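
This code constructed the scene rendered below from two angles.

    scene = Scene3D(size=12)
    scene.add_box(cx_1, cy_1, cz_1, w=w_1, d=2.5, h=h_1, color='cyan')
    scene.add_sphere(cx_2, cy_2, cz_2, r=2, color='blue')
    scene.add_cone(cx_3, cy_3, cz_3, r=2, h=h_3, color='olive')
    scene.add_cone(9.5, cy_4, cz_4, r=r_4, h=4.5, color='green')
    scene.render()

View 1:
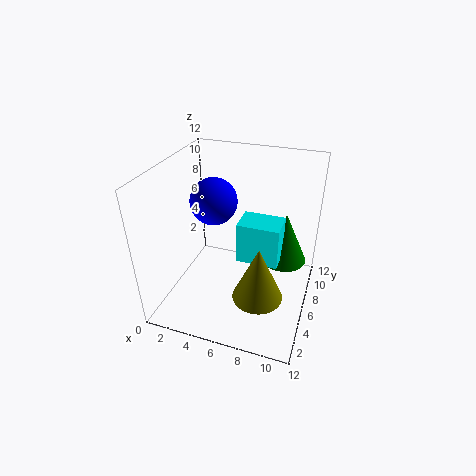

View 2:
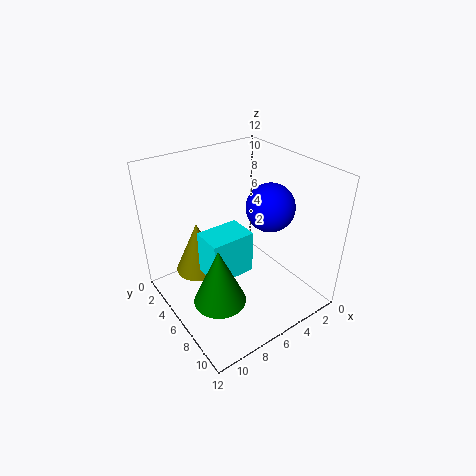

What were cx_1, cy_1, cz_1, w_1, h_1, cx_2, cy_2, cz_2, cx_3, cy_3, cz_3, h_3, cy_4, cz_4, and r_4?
cx_1 = 6
cy_1 = 5.5
cz_1 = 4
w_1 = 3.5
h_1 = 3.5
cx_2 = 3.5
cy_2 = 7
cz_2 = 8.5
cx_3 = 8.5
cy_3 = 3.5
cz_3 = 2.5
h_3 = 4.5
cy_4 = 8.5
cz_4 = 3
r_4 = 2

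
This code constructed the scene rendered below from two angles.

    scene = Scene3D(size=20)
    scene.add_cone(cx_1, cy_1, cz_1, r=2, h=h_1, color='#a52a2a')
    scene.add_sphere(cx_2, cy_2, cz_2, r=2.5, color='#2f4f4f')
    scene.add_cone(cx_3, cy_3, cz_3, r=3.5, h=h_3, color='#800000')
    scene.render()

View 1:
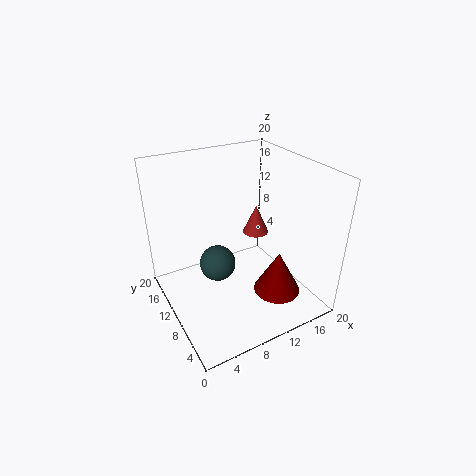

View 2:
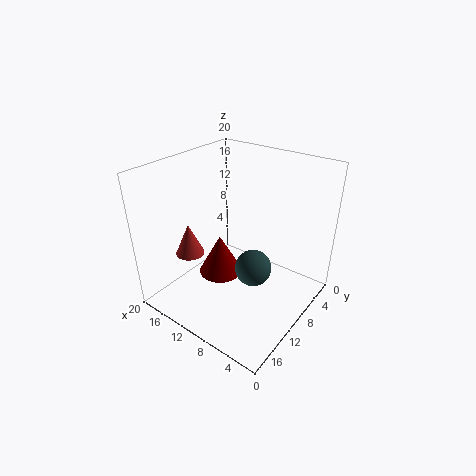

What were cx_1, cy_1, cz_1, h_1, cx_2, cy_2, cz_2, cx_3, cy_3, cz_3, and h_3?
cx_1 = 15.5, cy_1 = 14, cz_1 = 7.5, h_1 = 4.5, cx_2 = 7, cy_2 = 10.5, cz_2 = 6.5, cx_3 = 15.5, cy_3 = 7.5, cz_3 = 0.5, h_3 = 6.5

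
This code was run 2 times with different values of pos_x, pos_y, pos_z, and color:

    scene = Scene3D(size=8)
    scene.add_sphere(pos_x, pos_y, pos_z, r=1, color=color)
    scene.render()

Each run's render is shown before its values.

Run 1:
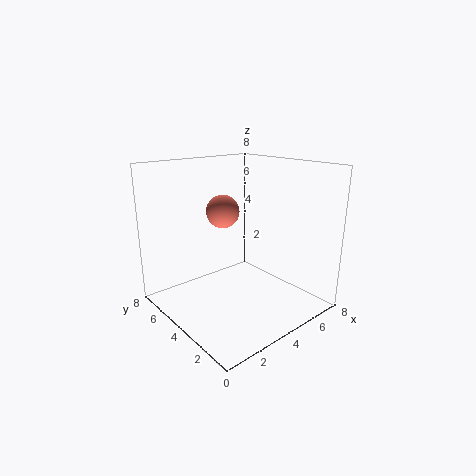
pos_x = 4.5
pos_y = 6
pos_z = 5
color = 'salmon'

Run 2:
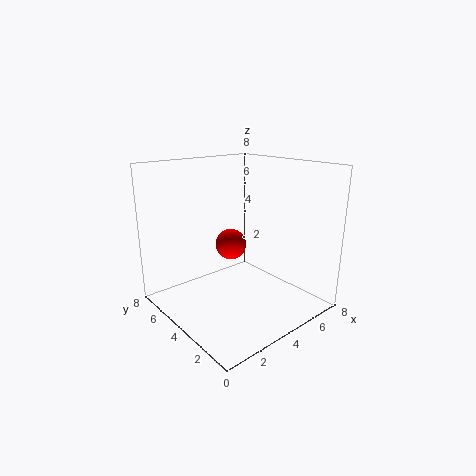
pos_x = 5.5
pos_y = 6.5
pos_z = 2.5
color = 'red'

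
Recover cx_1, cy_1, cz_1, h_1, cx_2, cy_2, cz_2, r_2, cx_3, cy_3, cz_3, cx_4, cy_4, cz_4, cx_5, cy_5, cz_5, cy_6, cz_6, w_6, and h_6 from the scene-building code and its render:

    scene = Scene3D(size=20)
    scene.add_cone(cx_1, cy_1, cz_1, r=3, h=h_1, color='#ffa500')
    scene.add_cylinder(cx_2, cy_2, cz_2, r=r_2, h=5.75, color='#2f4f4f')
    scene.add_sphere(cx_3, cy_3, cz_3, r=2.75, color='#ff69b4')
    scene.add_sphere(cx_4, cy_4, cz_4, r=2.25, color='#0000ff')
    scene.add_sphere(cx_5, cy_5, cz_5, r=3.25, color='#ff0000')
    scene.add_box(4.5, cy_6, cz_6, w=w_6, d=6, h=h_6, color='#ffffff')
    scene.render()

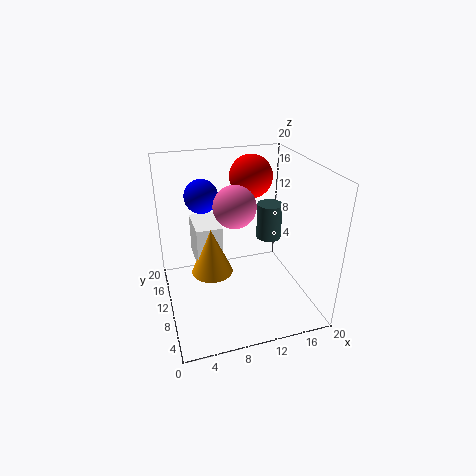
cx_1 = 6.5; cy_1 = 11.5; cz_1 = 4.25; h_1 = 6.75; cx_2 = 17; cy_2 = 15.5; cz_2 = 6.25; r_2 = 2; cx_3 = 9; cy_3 = 8.25; cz_3 = 15.5; cx_4 = 5.5; cy_4 = 11.75; cz_4 = 16; cx_5 = 14; cy_5 = 16.25; cz_5 = 16.5; cy_6 = 11.5; cz_6 = 5; w_6 = 3.75; h_6 = 6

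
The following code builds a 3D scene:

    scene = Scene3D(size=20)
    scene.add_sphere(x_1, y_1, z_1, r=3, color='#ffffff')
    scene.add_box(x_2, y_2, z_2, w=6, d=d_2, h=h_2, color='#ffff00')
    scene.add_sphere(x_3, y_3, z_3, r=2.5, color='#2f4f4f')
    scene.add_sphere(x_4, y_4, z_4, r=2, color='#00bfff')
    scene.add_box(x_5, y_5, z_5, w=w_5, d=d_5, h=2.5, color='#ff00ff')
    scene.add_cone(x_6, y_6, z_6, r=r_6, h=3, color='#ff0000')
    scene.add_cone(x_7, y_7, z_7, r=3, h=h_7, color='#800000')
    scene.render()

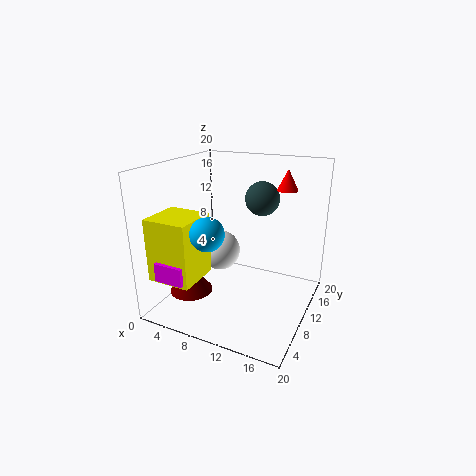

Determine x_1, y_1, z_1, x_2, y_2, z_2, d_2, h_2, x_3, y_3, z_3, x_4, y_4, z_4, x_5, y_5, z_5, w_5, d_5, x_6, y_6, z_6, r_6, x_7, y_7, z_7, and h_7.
x_1 = 6; y_1 = 12; z_1 = 6.5; x_2 = 1; y_2 = 1.5; z_2 = 5.5; d_2 = 6; h_2 = 8.5; x_3 = 11.5; y_3 = 15; z_3 = 14.5; x_4 = 10; y_4 = 2; z_4 = 13.5; x_5 = 2.5; y_5 = 1; z_5 = 6; w_5 = 4; d_5 = 3.5; x_6 = 15; y_6 = 15.5; z_6 = 16; r_6 = 1.5; x_7 = 4.5; y_7 = 6; z_7 = 2.5; h_7 = 4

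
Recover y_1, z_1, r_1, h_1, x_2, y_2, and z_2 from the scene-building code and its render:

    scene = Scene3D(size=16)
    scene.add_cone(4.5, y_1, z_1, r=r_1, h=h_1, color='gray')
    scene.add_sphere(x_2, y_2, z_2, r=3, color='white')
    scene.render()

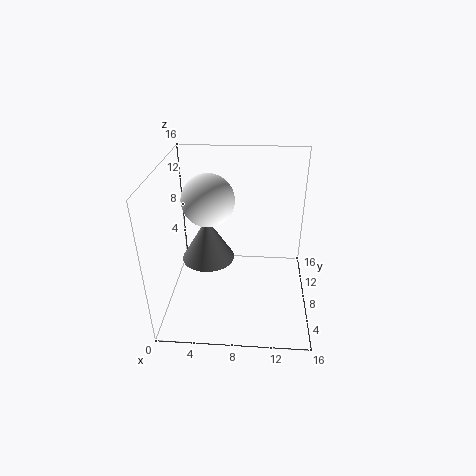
y_1 = 8.5; z_1 = 5; r_1 = 3; h_1 = 5; x_2 = 4.5; y_2 = 10; z_2 = 11.5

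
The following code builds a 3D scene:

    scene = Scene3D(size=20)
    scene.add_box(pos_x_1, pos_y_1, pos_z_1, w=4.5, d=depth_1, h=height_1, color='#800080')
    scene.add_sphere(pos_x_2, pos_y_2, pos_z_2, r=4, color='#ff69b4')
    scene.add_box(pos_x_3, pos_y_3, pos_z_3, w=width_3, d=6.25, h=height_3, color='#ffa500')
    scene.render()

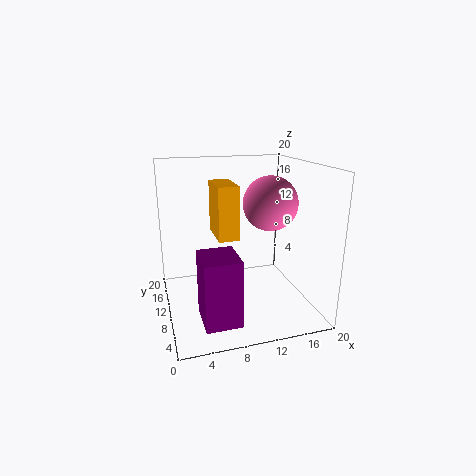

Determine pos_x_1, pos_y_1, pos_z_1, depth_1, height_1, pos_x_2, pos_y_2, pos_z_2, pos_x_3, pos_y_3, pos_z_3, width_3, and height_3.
pos_x_1 = 3.5; pos_y_1 = 1; pos_z_1 = 2; depth_1 = 5.25; height_1 = 8.5; pos_x_2 = 15.5; pos_y_2 = 12; pos_z_2 = 14; pos_x_3 = 7.5; pos_y_3 = 10.75; pos_z_3 = 9.25; width_3 = 3; height_3 = 7.75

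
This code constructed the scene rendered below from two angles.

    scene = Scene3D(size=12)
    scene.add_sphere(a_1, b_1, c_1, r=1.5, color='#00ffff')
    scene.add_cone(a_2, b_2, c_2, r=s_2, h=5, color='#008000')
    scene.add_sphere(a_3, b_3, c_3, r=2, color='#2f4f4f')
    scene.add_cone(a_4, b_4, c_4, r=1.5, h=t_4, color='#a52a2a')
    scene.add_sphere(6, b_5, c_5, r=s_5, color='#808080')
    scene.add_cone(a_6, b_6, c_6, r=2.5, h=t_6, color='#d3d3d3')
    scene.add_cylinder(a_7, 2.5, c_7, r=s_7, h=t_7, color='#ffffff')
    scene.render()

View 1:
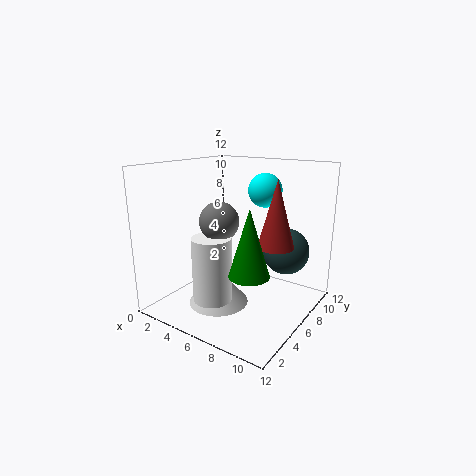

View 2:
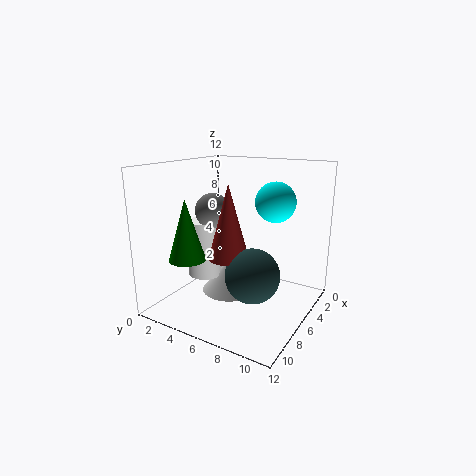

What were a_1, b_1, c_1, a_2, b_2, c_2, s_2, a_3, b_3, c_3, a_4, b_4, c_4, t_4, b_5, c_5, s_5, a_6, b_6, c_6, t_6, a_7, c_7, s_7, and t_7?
a_1 = 6.5
b_1 = 9.5
c_1 = 9.5
a_2 = 9
b_2 = 3
c_2 = 4.5
s_2 = 1.5
a_3 = 9
b_3 = 9
c_3 = 4.5
a_4 = 9
b_4 = 7
c_4 = 5.5
t_4 = 5.5
b_5 = 3.5
c_5 = 8
s_5 = 1.5
a_6 = 5
b_6 = 4.5
c_6 = 0.5
t_6 = 3
a_7 = 6
c_7 = 2
s_7 = 1.5
t_7 = 5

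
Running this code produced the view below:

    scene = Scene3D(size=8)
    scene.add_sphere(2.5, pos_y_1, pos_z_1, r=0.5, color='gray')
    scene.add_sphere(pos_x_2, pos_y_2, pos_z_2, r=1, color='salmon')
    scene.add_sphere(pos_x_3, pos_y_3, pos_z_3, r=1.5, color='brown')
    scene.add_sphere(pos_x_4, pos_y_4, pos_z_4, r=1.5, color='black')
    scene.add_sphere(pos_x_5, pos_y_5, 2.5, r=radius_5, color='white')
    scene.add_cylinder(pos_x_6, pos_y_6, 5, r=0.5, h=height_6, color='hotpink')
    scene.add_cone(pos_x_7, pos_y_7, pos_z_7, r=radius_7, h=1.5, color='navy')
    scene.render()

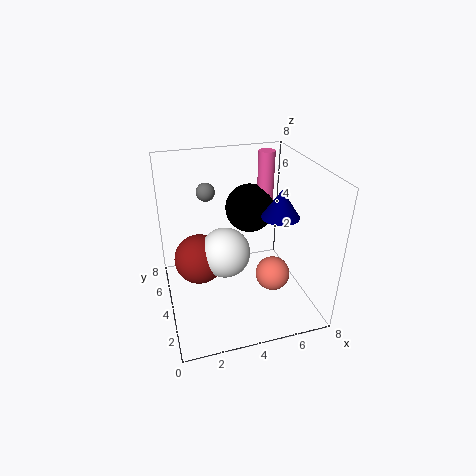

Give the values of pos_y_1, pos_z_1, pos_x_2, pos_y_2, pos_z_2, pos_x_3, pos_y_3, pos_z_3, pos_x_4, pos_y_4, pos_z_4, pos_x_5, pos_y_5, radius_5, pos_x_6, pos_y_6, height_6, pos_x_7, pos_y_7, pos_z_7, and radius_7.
pos_y_1 = 5, pos_z_1 = 6.5, pos_x_2 = 6, pos_y_2 = 3.5, pos_z_2 = 1.5, pos_x_3 = 2, pos_y_3 = 5.5, pos_z_3 = 2, pos_x_4 = 5.5, pos_y_4 = 6.5, pos_z_4 = 4.5, pos_x_5 = 3.5, pos_y_5 = 5, radius_5 = 1.5, pos_x_6 = 6.5, pos_y_6 = 6.5, height_6 = 3, pos_x_7 = 6, pos_y_7 = 3, pos_z_7 = 5.5, radius_7 = 1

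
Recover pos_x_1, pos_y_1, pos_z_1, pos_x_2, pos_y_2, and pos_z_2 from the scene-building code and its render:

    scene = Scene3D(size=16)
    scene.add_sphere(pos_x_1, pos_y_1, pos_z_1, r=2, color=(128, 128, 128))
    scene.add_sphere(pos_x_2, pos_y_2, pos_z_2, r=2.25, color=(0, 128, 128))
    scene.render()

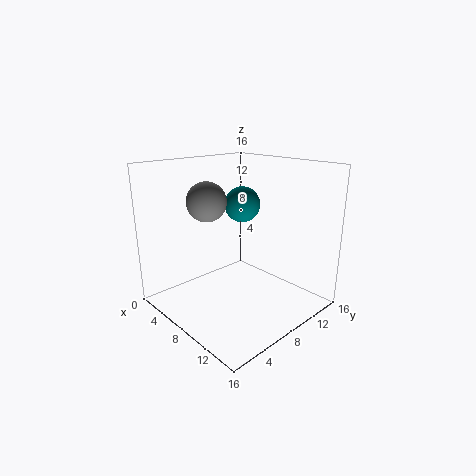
pos_x_1 = 7.75, pos_y_1 = 4, pos_z_1 = 12.75, pos_x_2 = 4, pos_y_2 = 12.5, pos_z_2 = 10.25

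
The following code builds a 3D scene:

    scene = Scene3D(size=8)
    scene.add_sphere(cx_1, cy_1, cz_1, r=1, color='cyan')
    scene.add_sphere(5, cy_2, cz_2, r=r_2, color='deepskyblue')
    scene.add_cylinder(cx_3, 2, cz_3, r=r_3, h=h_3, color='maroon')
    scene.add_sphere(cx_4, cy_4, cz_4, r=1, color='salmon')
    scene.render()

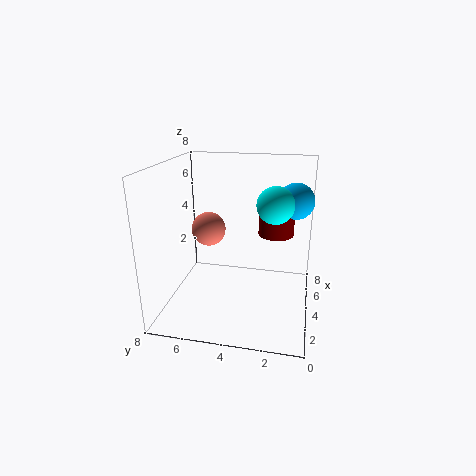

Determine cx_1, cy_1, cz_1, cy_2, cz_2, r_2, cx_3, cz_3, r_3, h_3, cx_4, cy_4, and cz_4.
cx_1 = 4, cy_1 = 2, cz_1 = 6, cy_2 = 1, cz_2 = 6, r_2 = 1, cx_3 = 5, cz_3 = 4, r_3 = 1, h_3 = 2, cx_4 = 5, cy_4 = 6, cz_4 = 4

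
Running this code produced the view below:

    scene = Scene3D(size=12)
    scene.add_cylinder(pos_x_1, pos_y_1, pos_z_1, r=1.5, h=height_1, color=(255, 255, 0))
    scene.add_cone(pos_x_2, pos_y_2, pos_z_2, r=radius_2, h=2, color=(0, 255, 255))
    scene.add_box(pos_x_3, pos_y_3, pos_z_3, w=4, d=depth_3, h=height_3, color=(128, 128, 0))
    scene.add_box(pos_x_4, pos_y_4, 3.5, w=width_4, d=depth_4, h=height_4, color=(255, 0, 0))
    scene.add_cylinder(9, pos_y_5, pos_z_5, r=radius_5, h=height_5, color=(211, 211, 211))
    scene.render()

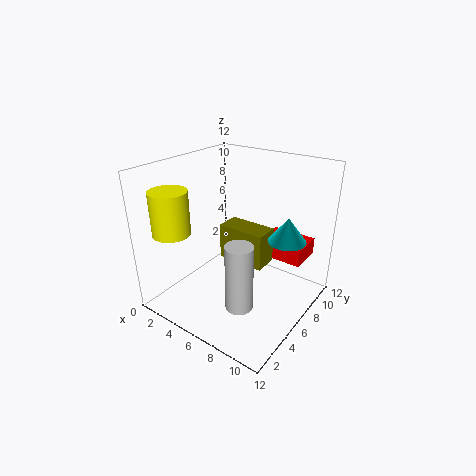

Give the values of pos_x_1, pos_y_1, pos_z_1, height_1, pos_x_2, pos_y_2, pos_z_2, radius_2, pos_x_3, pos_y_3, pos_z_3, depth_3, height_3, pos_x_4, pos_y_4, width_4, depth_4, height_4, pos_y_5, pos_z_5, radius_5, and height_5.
pos_x_1 = 2.5; pos_y_1 = 2; pos_z_1 = 7; height_1 = 3.5; pos_x_2 = 10; pos_y_2 = 7; pos_z_2 = 6.5; radius_2 = 1.5; pos_x_3 = 4.5; pos_y_3 = 5.5; pos_z_3 = 4; depth_3 = 2; height_3 = 3; pos_x_4 = 6.5; pos_y_4 = 8.5; width_4 = 4; depth_4 = 3; height_4 = 1.5; pos_y_5 = 2; pos_z_5 = 3; radius_5 = 1; height_5 = 5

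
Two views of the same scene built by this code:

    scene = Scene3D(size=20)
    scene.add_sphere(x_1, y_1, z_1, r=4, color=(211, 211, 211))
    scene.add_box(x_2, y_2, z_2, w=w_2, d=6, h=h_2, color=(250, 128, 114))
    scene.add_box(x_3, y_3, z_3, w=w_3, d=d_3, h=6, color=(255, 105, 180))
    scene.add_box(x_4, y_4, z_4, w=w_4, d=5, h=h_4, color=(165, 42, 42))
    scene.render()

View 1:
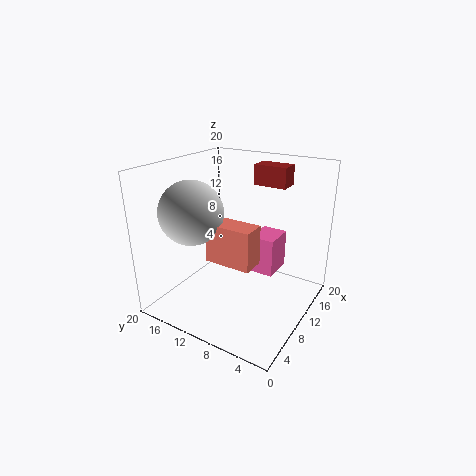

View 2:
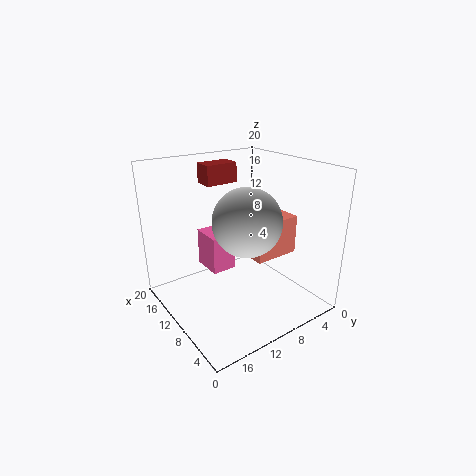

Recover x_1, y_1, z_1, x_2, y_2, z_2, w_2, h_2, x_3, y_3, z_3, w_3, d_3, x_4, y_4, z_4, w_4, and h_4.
x_1 = 4; y_1 = 13; z_1 = 15; x_2 = 4; y_2 = 5; z_2 = 9; w_2 = 3; h_2 = 5; x_3 = 15; y_3 = 7; z_3 = 2; w_3 = 5; d_3 = 4; x_4 = 16; y_4 = 6; z_4 = 16; w_4 = 3; h_4 = 3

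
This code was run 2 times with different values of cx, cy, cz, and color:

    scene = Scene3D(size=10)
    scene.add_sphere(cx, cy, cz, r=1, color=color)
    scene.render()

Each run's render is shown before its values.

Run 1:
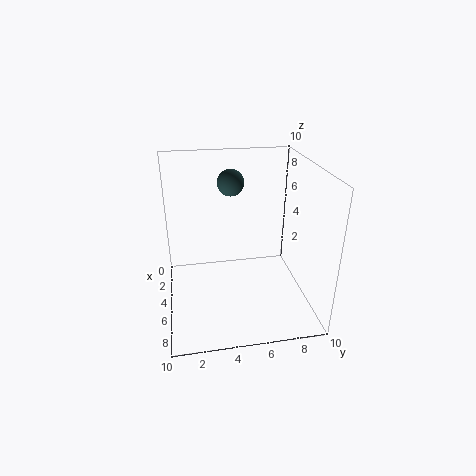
cx = 2; cy = 5; cz = 8; color = 'darkslategray'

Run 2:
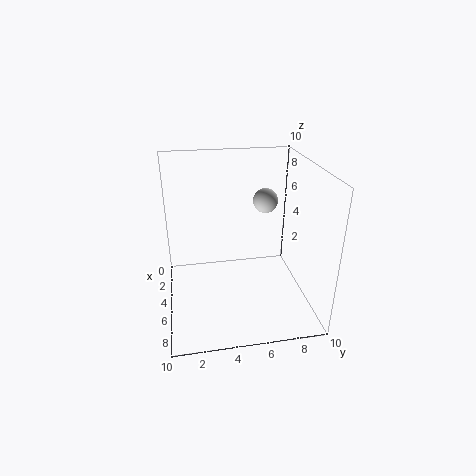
cx = 1; cy = 8; cz = 6; color = 'lightgray'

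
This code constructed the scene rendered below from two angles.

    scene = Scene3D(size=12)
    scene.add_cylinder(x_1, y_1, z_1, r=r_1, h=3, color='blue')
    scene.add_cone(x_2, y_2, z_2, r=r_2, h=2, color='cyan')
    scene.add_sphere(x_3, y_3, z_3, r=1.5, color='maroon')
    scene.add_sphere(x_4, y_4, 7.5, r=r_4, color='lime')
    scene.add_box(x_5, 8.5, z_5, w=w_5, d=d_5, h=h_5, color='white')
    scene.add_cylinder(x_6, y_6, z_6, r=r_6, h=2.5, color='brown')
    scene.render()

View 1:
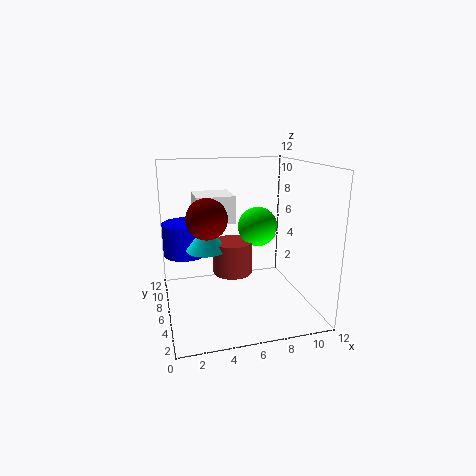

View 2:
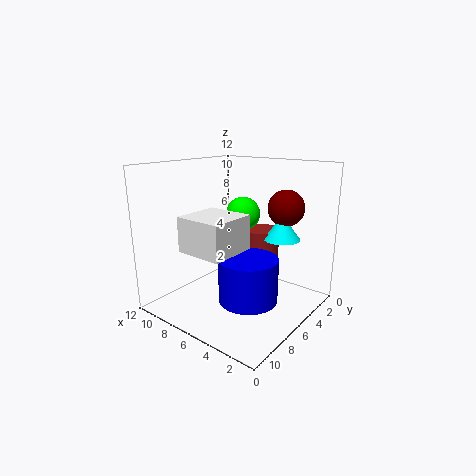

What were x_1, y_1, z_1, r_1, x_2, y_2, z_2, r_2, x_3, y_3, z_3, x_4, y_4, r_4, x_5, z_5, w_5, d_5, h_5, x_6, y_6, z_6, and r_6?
x_1 = 2, y_1 = 10, z_1 = 3.5, r_1 = 2, x_2 = 3, y_2 = 4, z_2 = 6, r_2 = 1.5, x_3 = 3, y_3 = 3.5, z_3 = 8.5, x_4 = 7, y_4 = 4, r_4 = 1.5, x_5 = 3, z_5 = 6.5, w_5 = 3.5, d_5 = 3.5, h_5 = 2.5, x_6 = 5, y_6 = 4, z_6 = 4, r_6 = 1.5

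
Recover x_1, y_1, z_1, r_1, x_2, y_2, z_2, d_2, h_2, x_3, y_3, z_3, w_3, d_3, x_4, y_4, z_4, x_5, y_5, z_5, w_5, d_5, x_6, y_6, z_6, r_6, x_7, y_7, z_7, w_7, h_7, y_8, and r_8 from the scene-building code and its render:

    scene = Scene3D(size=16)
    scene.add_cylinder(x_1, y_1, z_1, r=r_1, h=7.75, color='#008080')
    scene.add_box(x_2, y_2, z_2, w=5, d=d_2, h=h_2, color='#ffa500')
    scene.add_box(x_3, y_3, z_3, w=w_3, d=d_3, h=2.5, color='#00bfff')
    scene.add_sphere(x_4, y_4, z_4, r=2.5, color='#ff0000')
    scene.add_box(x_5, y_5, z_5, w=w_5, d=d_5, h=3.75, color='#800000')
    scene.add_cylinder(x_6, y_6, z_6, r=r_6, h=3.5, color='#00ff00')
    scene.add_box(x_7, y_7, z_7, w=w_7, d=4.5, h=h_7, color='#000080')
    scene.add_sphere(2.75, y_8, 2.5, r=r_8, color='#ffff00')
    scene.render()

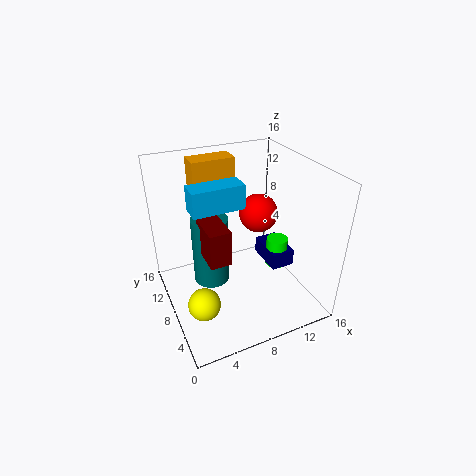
x_1 = 5; y_1 = 8.75; z_1 = 3; r_1 = 2; x_2 = 4.5; y_2 = 12; z_2 = 11; d_2 = 2.5; h_2 = 4.75; x_3 = 2.5; y_3 = 5.75; z_3 = 12.75; w_3 = 5.25; d_3 = 2.25; x_4 = 13.25; y_4 = 13; z_4 = 7.5; x_5 = 3.5; y_5 = 4.5; z_5 = 7.5; w_5 = 2.25; d_5 = 4; x_6 = 13; y_6 = 7.75; z_6 = 3.25; r_6 = 1.25; x_7 = 11.75; y_7 = 6.25; z_7 = 3.5; w_7 = 2.75; h_7 = 2; y_8 = 5.25; r_8 = 1.75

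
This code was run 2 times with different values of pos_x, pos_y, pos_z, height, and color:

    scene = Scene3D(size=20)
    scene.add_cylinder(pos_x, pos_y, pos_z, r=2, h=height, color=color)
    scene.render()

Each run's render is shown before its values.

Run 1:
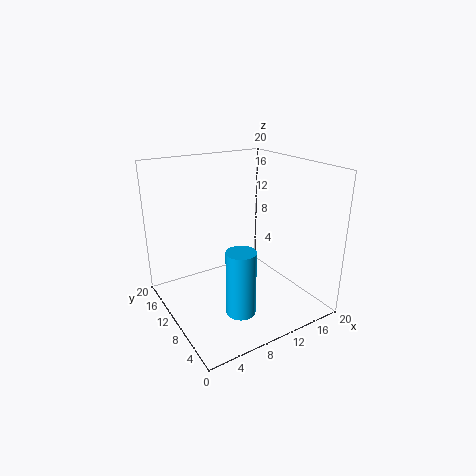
pos_x = 8, pos_y = 6, pos_z = 1, height = 9, color = 'deepskyblue'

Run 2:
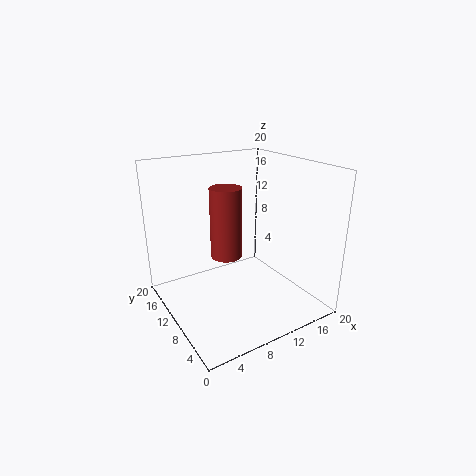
pos_x = 7, pos_y = 8, pos_z = 9, height = 9, color = 'brown'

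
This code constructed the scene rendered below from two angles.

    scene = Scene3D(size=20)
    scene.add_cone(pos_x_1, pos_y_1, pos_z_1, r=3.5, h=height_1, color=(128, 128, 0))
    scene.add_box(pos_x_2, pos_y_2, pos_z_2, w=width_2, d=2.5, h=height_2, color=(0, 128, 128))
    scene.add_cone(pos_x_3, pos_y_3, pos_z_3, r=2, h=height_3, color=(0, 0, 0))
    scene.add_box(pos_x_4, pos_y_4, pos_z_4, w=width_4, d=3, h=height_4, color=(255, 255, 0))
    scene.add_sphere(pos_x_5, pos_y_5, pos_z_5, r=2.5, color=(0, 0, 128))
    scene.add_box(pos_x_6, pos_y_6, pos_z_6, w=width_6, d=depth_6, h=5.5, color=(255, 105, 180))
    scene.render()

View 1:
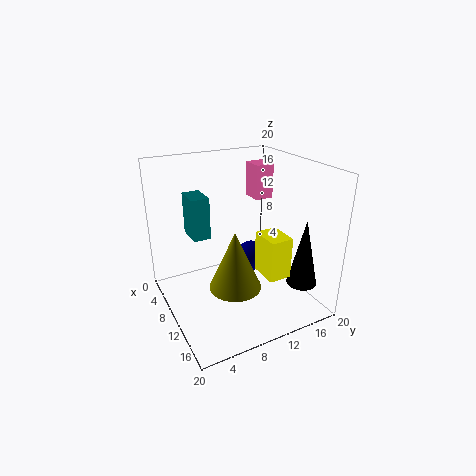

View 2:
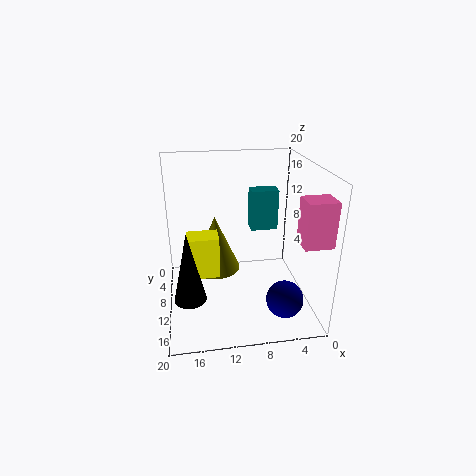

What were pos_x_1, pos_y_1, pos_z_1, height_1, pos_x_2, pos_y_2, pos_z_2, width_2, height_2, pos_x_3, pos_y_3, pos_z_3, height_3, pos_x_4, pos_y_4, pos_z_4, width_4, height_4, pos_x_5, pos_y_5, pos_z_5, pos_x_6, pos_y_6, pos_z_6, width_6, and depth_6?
pos_x_1 = 13, pos_y_1 = 8, pos_z_1 = 4.5, height_1 = 8, pos_x_2 = 3.5, pos_y_2 = 4.5, pos_z_2 = 9.5, width_2 = 4, height_2 = 6, pos_x_3 = 17, pos_y_3 = 16, pos_z_3 = 5, height_3 = 9, pos_x_4 = 13, pos_y_4 = 11, pos_z_4 = 6.5, width_4 = 4, height_4 = 5.5, pos_x_5 = 4.5, pos_y_5 = 15.5, pos_z_5 = 3, pos_x_6 = 0.5, pos_y_6 = 16.5, pos_z_6 = 12.5, width_6 = 3.5, depth_6 = 3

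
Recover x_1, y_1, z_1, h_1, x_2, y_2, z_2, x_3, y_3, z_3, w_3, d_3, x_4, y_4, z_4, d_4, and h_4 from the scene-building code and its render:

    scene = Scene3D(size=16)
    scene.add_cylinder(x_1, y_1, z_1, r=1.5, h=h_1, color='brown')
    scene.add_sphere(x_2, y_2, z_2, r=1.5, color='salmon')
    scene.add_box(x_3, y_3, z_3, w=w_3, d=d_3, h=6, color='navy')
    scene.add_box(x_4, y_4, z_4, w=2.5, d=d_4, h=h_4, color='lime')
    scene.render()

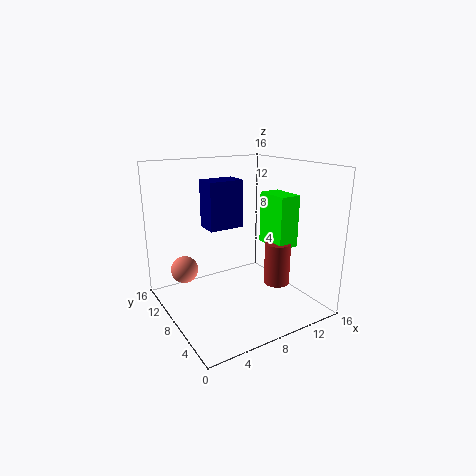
x_1 = 12.5
y_1 = 6.5
z_1 = 2
h_1 = 5
x_2 = 2.5
y_2 = 10.5
z_2 = 4.5
x_3 = 7
y_3 = 12.5
z_3 = 7.5
w_3 = 4.5
d_3 = 3
x_4 = 12
y_4 = 5.5
z_4 = 6.5
d_4 = 4
h_4 = 6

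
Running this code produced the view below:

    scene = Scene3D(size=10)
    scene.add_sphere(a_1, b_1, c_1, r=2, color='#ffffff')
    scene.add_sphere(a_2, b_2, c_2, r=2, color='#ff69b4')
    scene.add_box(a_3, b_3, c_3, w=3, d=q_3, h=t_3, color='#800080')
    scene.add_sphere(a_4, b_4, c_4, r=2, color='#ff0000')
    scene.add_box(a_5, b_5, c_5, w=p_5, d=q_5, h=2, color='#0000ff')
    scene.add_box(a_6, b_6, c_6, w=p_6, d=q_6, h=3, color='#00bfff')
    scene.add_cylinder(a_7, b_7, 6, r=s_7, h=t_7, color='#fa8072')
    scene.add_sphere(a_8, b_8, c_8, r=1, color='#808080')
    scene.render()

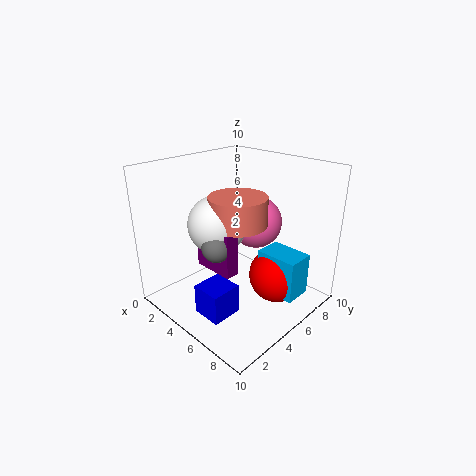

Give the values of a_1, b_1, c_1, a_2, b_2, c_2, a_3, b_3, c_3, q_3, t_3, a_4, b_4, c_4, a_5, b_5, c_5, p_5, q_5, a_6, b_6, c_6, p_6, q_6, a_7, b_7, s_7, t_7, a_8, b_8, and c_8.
a_1 = 4, b_1 = 4, c_1 = 6, a_2 = 4, b_2 = 8, c_2 = 5, a_3 = 3, b_3 = 3, c_3 = 3, q_3 = 1, t_3 = 3, a_4 = 7, b_4 = 7, c_4 = 2, a_5 = 5, b_5 = 1, c_5 = 1, p_5 = 2, q_5 = 2, a_6 = 6, b_6 = 6, c_6 = 1, p_6 = 3, q_6 = 2, a_7 = 5, b_7 = 5, s_7 = 2, t_7 = 2, a_8 = 5, b_8 = 3, c_8 = 5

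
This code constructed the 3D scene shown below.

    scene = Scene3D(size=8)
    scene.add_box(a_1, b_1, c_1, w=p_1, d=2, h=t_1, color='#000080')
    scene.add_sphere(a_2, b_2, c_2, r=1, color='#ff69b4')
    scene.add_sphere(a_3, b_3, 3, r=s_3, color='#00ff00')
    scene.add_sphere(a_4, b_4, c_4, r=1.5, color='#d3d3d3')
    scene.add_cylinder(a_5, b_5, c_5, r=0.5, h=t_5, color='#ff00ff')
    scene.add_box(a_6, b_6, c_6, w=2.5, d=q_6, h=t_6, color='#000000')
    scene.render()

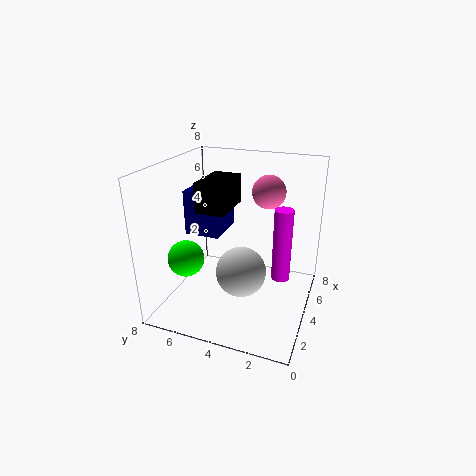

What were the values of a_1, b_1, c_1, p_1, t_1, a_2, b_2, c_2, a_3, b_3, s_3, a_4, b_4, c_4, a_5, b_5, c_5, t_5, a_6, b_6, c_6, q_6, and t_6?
a_1 = 3.5
b_1 = 5
c_1 = 4
p_1 = 2.5
t_1 = 2.5
a_2 = 6.5
b_2 = 3
c_2 = 6
a_3 = 2.5
b_3 = 6.5
s_3 = 1
a_4 = 4.5
b_4 = 4
c_4 = 1.5
a_5 = 4
b_5 = 1.5
c_5 = 2
t_5 = 4
a_6 = 2
b_6 = 4
c_6 = 6
q_6 = 1.5
t_6 = 1.5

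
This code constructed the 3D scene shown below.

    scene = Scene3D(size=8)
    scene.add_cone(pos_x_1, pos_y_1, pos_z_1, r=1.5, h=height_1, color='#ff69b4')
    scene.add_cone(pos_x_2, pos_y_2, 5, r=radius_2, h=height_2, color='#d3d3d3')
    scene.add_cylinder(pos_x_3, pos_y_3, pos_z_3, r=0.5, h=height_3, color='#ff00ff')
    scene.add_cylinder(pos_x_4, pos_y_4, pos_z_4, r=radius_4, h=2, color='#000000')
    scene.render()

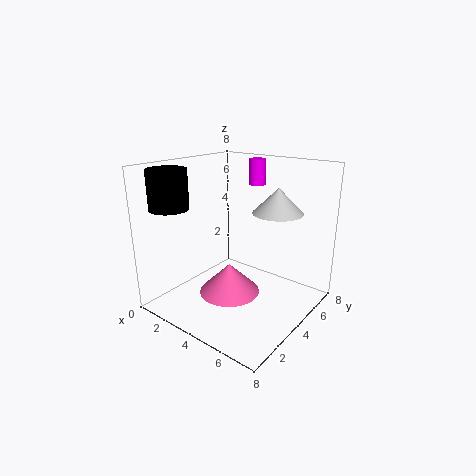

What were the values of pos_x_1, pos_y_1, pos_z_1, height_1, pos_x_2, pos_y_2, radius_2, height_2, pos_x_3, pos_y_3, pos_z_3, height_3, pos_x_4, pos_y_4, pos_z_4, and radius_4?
pos_x_1 = 5; pos_y_1 = 2; pos_z_1 = 2; height_1 = 1.5; pos_x_2 = 5; pos_y_2 = 6.5; radius_2 = 1.5; height_2 = 1.5; pos_x_3 = 3.5; pos_y_3 = 6.5; pos_z_3 = 6.5; height_3 = 1.5; pos_x_4 = 2; pos_y_4 = 1; pos_z_4 = 6; radius_4 = 1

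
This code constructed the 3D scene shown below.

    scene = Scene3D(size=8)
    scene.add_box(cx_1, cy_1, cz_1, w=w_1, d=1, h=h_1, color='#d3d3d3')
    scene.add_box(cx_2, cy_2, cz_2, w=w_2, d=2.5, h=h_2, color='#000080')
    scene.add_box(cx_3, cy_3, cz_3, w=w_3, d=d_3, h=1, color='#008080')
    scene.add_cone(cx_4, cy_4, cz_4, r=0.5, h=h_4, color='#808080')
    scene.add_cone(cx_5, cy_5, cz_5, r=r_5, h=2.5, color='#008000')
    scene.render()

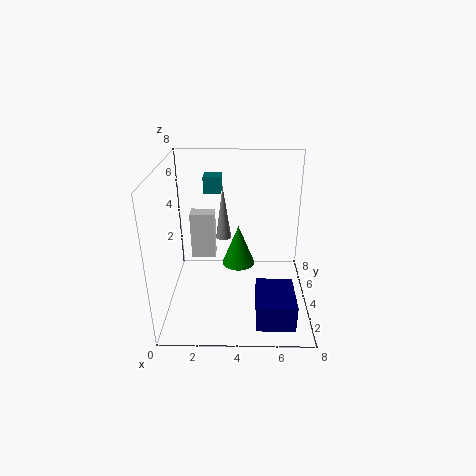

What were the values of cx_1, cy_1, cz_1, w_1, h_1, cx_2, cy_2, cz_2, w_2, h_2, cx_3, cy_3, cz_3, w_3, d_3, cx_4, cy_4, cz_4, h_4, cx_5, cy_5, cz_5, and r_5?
cx_1 = 1, cy_1 = 6, cz_1 = 1.5, w_1 = 1.5, h_1 = 3, cx_2 = 5, cy_2 = 0.5, cz_2 = 0.5, w_2 = 2, h_2 = 1.5, cx_3 = 2, cy_3 = 5.5, cz_3 = 6, w_3 = 1, d_3 = 1, cx_4 = 3, cy_4 = 7, cz_4 = 2.5, h_4 = 3.5, cx_5 = 4, cy_5 = 5.5, cz_5 = 1.5, r_5 = 1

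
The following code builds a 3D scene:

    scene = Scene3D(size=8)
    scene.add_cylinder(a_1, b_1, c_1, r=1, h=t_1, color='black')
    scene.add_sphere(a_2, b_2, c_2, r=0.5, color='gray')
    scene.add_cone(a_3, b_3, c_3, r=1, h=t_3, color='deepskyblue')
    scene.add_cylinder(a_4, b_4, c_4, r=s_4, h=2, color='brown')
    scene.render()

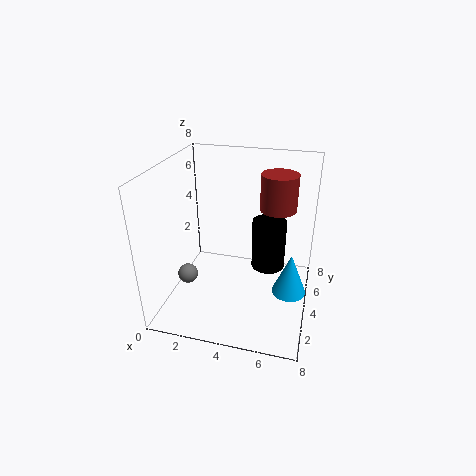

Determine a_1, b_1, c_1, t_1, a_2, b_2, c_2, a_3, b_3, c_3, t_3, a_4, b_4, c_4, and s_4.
a_1 = 5.5
b_1 = 5.5
c_1 = 1.5
t_1 = 3
a_2 = 2
b_2 = 1.5
c_2 = 3
a_3 = 7
b_3 = 4.5
c_3 = 0.5
t_3 = 2.5
a_4 = 6
b_4 = 5
c_4 = 5.5
s_4 = 1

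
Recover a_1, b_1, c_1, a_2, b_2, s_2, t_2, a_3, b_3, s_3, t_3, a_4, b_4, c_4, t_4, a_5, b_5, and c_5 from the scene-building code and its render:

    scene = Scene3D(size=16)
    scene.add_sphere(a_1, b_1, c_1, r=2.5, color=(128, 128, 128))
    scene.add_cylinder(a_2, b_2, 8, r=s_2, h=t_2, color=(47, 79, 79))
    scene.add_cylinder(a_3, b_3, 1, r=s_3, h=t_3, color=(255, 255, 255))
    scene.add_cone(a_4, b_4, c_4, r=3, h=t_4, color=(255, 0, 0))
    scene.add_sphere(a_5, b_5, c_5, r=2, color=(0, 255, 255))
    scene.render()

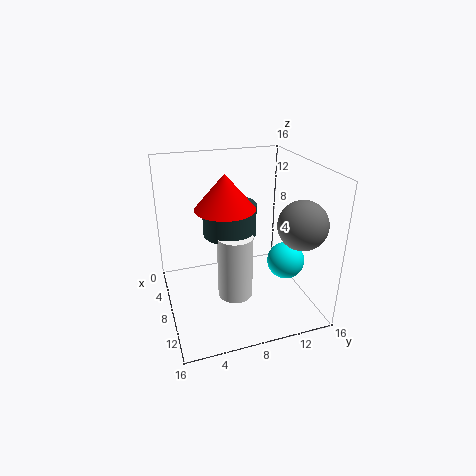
a_1 = 13; b_1 = 13; c_1 = 11; a_2 = 6.5; b_2 = 7.5; s_2 = 3; t_2 = 3.5; a_3 = 8.5; b_3 = 7.5; s_3 = 2; t_3 = 7.5; a_4 = 10; b_4 = 6; c_4 = 12.5; t_4 = 3.5; a_5 = 11; b_5 = 12.5; c_5 = 6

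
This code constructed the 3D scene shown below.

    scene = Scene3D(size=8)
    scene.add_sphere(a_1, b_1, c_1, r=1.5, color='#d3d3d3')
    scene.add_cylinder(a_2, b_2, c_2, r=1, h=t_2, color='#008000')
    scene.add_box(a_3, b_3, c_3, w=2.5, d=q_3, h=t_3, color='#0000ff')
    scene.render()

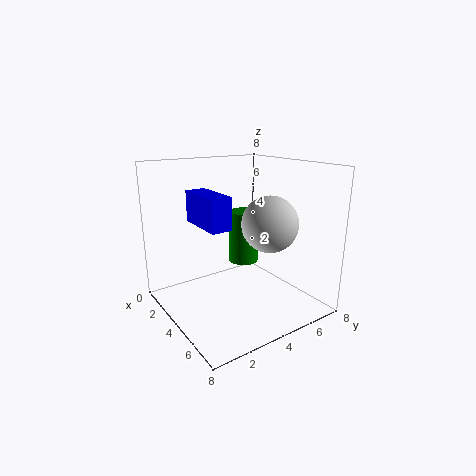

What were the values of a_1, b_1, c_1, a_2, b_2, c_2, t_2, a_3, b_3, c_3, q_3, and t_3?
a_1 = 5.5; b_1 = 5; c_1 = 5; a_2 = 1; b_2 = 6.5; c_2 = 1; t_2 = 3.5; a_3 = 4; b_3 = 1; c_3 = 5.5; q_3 = 1; t_3 = 1.5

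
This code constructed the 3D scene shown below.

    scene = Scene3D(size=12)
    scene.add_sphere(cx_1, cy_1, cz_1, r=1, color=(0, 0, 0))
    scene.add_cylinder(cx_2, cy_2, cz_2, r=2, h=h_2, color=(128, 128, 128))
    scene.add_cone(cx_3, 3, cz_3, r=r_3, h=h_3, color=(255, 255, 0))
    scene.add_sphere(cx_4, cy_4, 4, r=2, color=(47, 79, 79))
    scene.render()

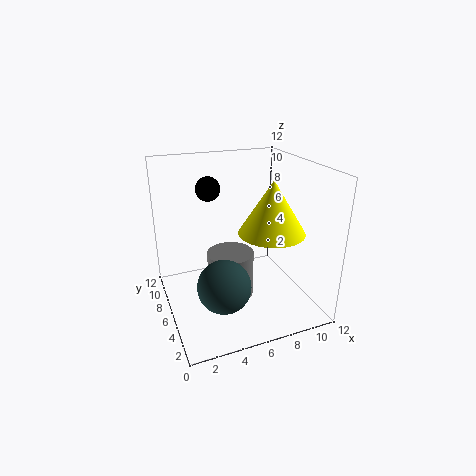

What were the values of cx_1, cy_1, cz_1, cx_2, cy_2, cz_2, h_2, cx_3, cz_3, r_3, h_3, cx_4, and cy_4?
cx_1 = 4; cy_1 = 7.5; cz_1 = 10; cx_2 = 5.5; cy_2 = 6.5; cz_2 = 0.5; h_2 = 4; cx_3 = 7.5; cz_3 = 7.5; r_3 = 2.5; h_3 = 4; cx_4 = 3.5; cy_4 = 2.5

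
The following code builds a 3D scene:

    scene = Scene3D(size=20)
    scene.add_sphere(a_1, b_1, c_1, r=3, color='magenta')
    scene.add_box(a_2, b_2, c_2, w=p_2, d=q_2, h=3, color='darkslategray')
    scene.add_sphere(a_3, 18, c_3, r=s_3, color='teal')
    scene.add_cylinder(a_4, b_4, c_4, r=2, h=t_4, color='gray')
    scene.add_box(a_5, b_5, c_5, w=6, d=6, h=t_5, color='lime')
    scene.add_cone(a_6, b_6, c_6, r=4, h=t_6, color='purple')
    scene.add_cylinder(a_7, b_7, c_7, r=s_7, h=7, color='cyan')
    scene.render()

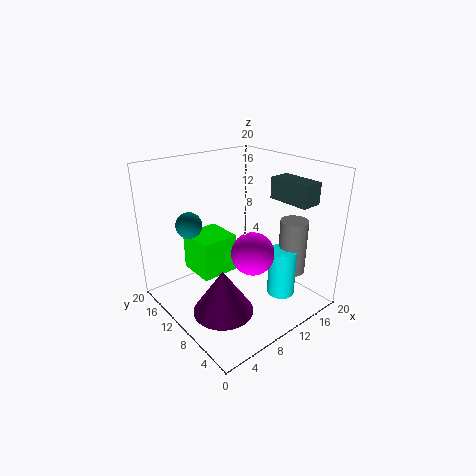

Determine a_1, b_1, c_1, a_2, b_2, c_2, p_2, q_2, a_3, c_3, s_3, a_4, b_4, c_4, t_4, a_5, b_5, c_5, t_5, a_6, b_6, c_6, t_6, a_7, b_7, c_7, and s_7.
a_1 = 11
b_1 = 8
c_1 = 8
a_2 = 15
b_2 = 3
c_2 = 15
p_2 = 3
q_2 = 6
a_3 = 7
c_3 = 10
s_3 = 2
a_4 = 17
b_4 = 6
c_4 = 4
t_4 = 8
a_5 = 7
b_5 = 14
c_5 = 2
t_5 = 6
a_6 = 5
b_6 = 7
c_6 = 2
t_6 = 6
a_7 = 15
b_7 = 6
c_7 = 1
s_7 = 2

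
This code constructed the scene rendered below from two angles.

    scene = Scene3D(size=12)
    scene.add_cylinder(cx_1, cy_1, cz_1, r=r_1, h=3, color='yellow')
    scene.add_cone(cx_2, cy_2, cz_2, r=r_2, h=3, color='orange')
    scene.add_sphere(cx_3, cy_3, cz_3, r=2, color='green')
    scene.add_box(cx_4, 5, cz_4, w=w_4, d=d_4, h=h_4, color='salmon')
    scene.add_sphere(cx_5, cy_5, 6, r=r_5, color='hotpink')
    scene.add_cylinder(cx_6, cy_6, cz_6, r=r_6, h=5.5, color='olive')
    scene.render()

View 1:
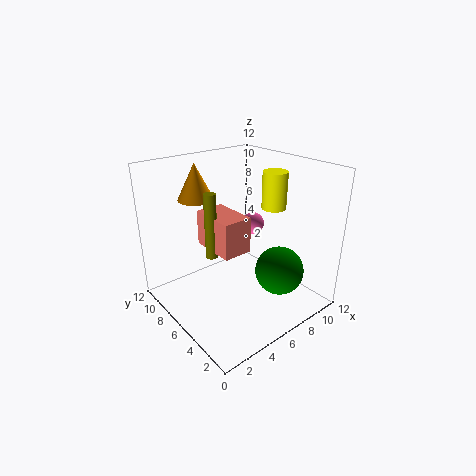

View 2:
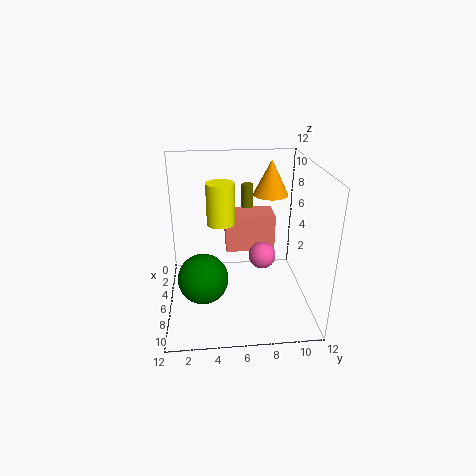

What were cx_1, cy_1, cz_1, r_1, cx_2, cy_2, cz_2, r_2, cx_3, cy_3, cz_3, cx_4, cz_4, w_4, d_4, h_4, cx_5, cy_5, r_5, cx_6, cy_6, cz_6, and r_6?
cx_1 = 8.5, cy_1 = 4.5, cz_1 = 8.5, r_1 = 1, cx_2 = 4, cy_2 = 9, cz_2 = 9, r_2 = 1.5, cx_3 = 8, cy_3 = 3, cz_3 = 3.5, cx_4 = 4, cz_4 = 5, w_4 = 2.5, d_4 = 4, h_4 = 3, cx_5 = 9, cy_5 = 7.5, r_5 = 1, cx_6 = 4, cy_6 = 7, cz_6 = 4.5, r_6 = 0.5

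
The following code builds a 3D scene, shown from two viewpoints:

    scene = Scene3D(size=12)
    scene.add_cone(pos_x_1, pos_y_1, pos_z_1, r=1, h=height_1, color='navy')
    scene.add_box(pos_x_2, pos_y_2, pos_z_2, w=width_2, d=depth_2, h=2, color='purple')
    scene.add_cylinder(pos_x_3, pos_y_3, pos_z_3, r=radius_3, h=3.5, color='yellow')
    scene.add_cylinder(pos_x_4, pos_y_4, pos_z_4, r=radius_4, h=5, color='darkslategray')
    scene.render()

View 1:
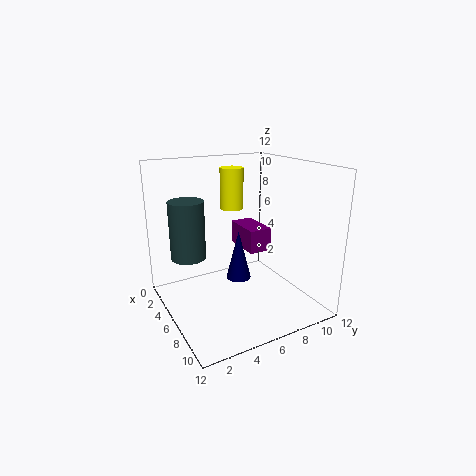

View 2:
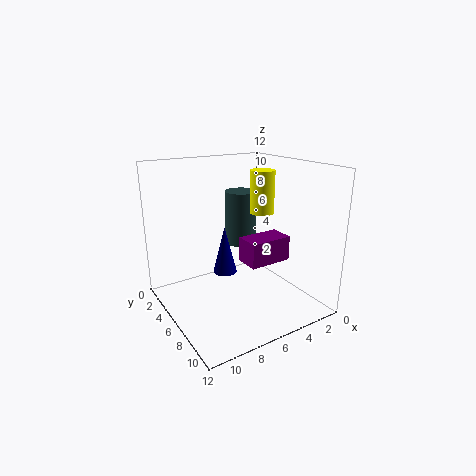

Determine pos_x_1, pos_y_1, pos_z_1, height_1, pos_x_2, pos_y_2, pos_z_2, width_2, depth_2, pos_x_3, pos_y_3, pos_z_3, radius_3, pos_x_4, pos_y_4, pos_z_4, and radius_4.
pos_x_1 = 7; pos_y_1 = 5.5; pos_z_1 = 3; height_1 = 4; pos_x_2 = 3; pos_y_2 = 7; pos_z_2 = 4.5; width_2 = 3.5; depth_2 = 2; pos_x_3 = 4; pos_y_3 = 6.5; pos_z_3 = 8; radius_3 = 1; pos_x_4 = 3.5; pos_y_4 = 2.5; pos_z_4 = 4; radius_4 = 1.5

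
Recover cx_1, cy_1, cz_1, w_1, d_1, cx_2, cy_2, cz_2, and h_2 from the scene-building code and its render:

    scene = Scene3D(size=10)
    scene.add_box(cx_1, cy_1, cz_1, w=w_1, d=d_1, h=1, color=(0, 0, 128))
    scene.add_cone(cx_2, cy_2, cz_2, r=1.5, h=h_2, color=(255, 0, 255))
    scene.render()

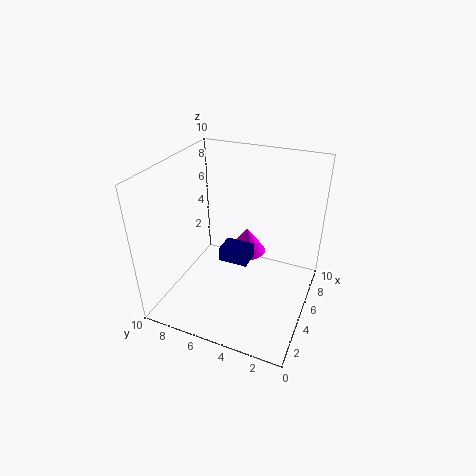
cx_1 = 4; cy_1 = 4; cz_1 = 3.5; w_1 = 1.5; d_1 = 2; cx_2 = 8; cy_2 = 5.5; cz_2 = 2; h_2 = 2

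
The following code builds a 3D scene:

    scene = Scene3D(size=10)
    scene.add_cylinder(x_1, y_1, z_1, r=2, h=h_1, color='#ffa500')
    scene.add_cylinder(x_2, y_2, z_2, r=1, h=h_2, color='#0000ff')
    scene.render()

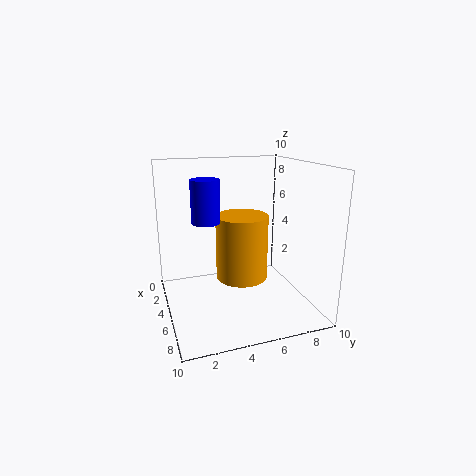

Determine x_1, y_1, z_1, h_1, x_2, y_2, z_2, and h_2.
x_1 = 3
y_1 = 6
z_1 = 1
h_1 = 5
x_2 = 4
y_2 = 3
z_2 = 6
h_2 = 3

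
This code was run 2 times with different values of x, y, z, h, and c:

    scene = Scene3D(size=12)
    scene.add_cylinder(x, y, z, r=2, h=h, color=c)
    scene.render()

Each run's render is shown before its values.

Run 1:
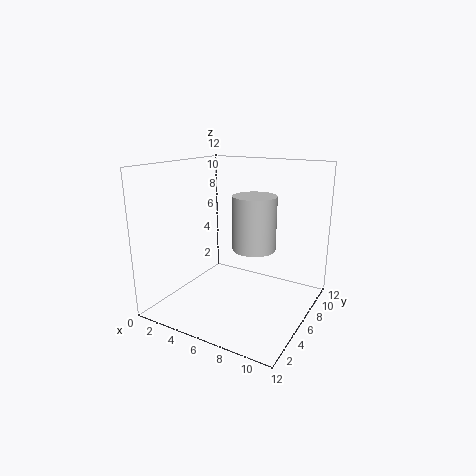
x = 6, y = 9, z = 4, h = 5, c = 'lightgray'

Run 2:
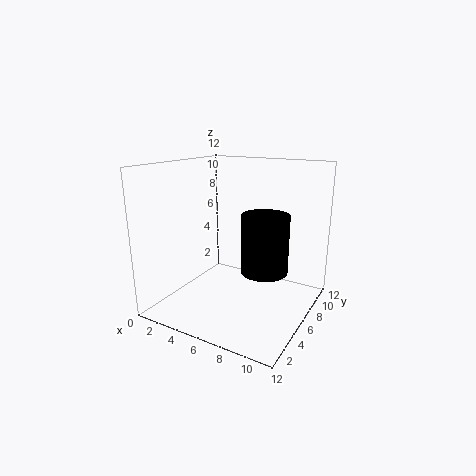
x = 8, y = 7, z = 3, h = 5, c = 'black'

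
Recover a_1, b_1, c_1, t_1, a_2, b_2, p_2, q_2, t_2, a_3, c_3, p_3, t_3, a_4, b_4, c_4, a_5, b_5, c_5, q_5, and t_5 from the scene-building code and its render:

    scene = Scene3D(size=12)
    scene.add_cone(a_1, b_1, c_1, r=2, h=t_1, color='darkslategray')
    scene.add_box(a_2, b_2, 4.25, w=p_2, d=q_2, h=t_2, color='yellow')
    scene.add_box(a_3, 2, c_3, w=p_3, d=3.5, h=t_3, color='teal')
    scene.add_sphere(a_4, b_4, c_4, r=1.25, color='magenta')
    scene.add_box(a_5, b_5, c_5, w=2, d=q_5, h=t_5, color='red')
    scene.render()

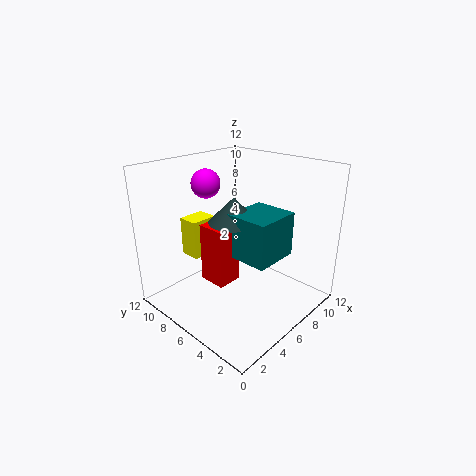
a_1 = 5.25, b_1 = 5.75, c_1 = 7.75, t_1 = 2, a_2 = 3.25, b_2 = 8.25, p_2 = 2.25, q_2 = 1.75, t_2 = 3.25, a_3 = 4.25, c_3 = 5.25, p_3 = 3.75, t_3 = 3.5, a_4 = 5.75, b_4 = 9.5, c_4 = 10, a_5 = 3, b_5 = 5, c_5 = 3, q_5 = 2.25, t_5 = 4.75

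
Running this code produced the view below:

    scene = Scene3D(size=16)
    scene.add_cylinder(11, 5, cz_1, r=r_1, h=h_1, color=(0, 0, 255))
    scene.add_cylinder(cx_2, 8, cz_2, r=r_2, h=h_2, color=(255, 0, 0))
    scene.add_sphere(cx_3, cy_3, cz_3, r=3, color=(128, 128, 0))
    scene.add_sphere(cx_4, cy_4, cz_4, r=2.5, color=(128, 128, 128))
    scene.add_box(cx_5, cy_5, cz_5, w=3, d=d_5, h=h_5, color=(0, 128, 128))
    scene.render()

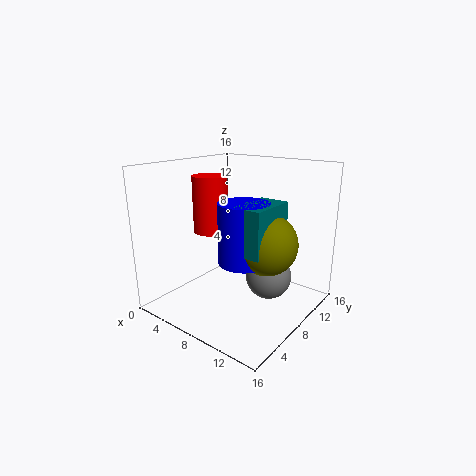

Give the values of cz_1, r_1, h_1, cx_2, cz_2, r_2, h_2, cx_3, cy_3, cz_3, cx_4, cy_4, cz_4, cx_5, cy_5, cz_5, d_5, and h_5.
cz_1 = 7
r_1 = 2.5
h_1 = 6
cx_2 = 4
cz_2 = 8
r_2 = 2
h_2 = 6.5
cx_3 = 13
cy_3 = 6
cz_3 = 9
cx_4 = 11.5
cy_4 = 9
cz_4 = 4
cx_5 = 11
cy_5 = 3
cz_5 = 8.5
d_5 = 5
h_5 = 4.5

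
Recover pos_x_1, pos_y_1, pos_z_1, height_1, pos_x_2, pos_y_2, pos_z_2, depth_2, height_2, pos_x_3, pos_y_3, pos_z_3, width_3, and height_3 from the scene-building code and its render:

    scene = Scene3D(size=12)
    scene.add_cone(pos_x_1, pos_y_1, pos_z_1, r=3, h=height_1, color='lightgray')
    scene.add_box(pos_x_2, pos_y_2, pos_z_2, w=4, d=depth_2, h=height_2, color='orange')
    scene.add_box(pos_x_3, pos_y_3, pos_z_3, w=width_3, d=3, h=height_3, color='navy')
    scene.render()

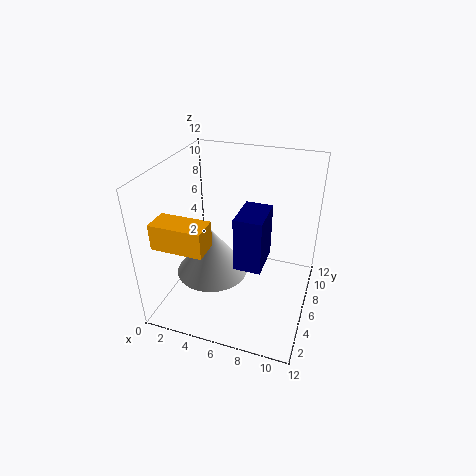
pos_x_1 = 4; pos_y_1 = 5; pos_z_1 = 3; height_1 = 4; pos_x_2 = 1; pos_y_2 = 1; pos_z_2 = 7; depth_2 = 2; height_2 = 2; pos_x_3 = 7; pos_y_3 = 2; pos_z_3 = 6; width_3 = 2; height_3 = 4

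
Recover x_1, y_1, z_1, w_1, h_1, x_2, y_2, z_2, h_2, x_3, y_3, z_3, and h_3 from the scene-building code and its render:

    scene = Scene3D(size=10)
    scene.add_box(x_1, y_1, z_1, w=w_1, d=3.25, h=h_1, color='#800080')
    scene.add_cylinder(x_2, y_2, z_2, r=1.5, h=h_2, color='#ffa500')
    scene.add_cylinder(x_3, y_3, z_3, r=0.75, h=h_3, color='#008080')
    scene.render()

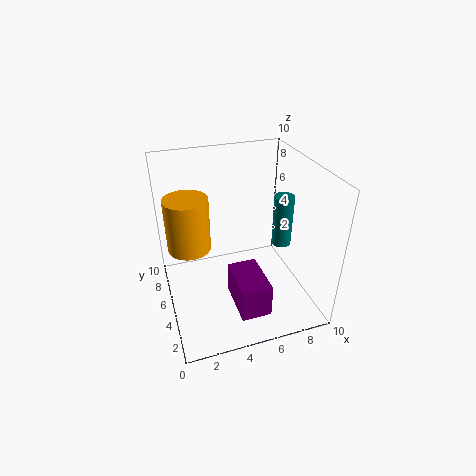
x_1 = 4, y_1 = 1, z_1 = 1.25, w_1 = 2, h_1 = 2.25, x_2 = 1.75, y_2 = 6, z_2 = 4.25, h_2 = 3.75, x_3 = 9, y_3 = 6.25, z_3 = 3, h_3 = 4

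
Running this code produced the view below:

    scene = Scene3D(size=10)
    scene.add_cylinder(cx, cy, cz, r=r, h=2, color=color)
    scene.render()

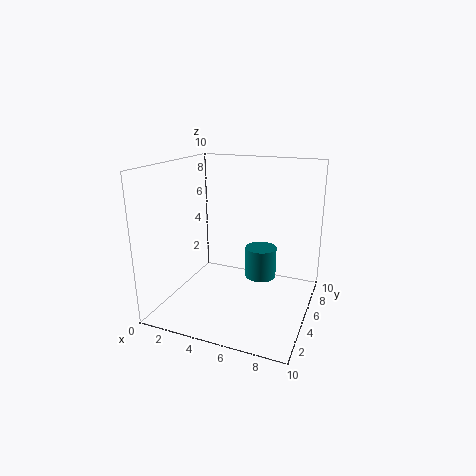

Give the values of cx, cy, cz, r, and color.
cx = 7, cy = 4, cz = 3, r = 1, color = 'teal'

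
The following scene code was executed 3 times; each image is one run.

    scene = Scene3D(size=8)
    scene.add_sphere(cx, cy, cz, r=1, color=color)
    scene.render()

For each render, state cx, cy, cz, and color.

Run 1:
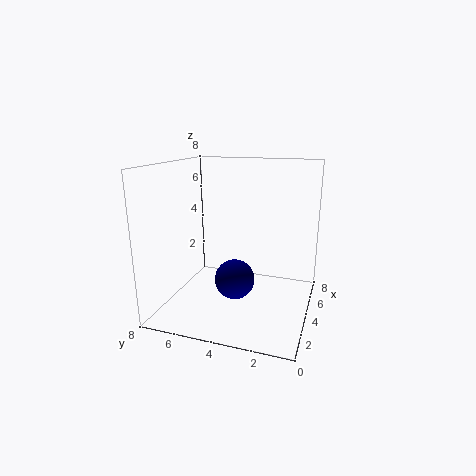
cx = 2; cy = 3.5; cz = 2.5; color = 'navy'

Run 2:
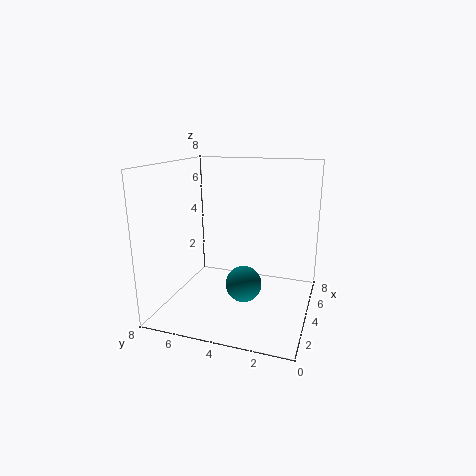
cx = 3.5; cy = 3.5; cz = 1.5; color = 'teal'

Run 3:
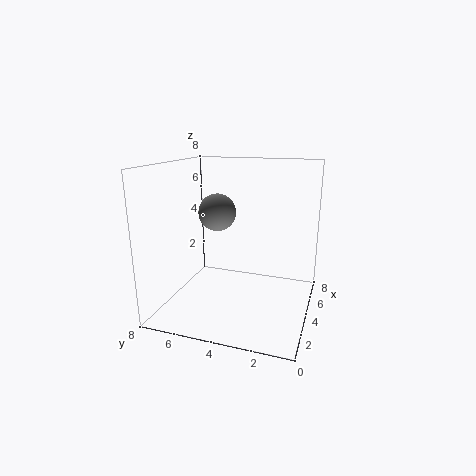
cx = 3.5; cy = 5; cz = 5.5; color = 'gray'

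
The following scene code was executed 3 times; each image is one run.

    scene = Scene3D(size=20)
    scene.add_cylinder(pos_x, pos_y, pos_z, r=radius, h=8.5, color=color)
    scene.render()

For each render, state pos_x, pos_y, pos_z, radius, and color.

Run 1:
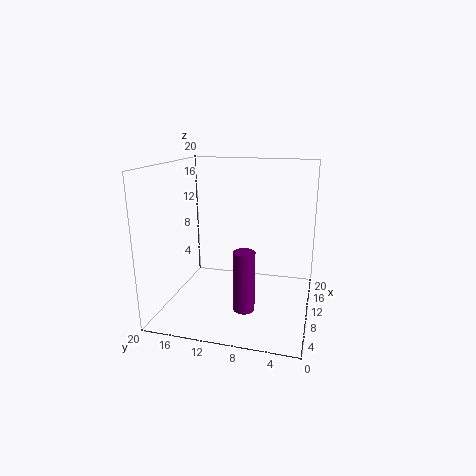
pos_x = 7.5
pos_y = 8.5
pos_z = 0.5
radius = 1.5
color = 'purple'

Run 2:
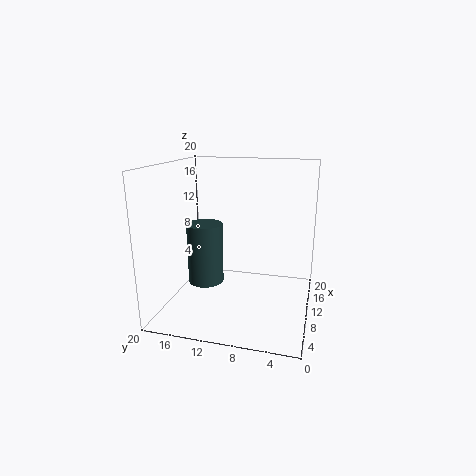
pos_x = 9
pos_y = 14.5
pos_z = 3.5
radius = 2.5
color = 'darkslategray'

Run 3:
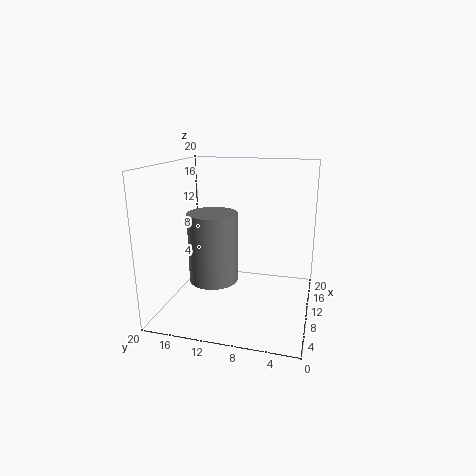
pos_x = 4
pos_y = 11.5
pos_z = 6.5
radius = 3
color = 'gray'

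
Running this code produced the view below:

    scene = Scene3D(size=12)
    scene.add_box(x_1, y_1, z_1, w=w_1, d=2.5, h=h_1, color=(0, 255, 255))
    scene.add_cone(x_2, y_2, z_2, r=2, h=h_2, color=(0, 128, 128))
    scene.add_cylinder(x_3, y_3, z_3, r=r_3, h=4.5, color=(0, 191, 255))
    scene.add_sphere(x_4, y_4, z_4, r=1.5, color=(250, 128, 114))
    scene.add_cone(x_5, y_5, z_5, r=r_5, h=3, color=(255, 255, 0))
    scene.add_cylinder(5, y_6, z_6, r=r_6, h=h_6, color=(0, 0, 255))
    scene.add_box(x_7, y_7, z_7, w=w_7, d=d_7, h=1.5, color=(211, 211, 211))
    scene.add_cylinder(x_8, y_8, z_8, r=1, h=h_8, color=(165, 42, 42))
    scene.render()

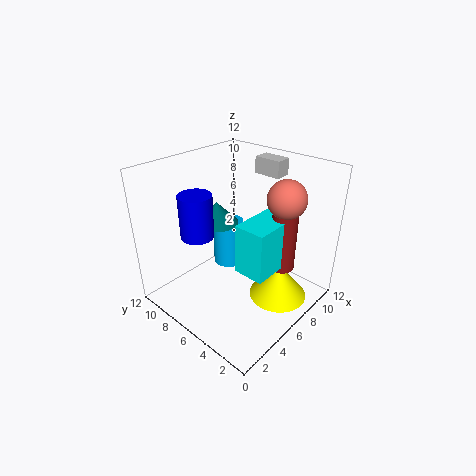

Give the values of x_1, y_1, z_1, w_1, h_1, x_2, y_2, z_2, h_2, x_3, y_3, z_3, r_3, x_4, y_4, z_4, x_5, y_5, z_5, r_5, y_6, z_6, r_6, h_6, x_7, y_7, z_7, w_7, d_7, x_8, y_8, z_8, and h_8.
x_1 = 4
y_1 = 2
z_1 = 4.5
w_1 = 4
h_1 = 4
x_2 = 7.5
y_2 = 10
z_2 = 5.5
h_2 = 2
x_3 = 9
y_3 = 10
z_3 = 0.5
r_3 = 1.5
x_4 = 7.5
y_4 = 2.5
z_4 = 10
x_5 = 8
y_5 = 3
z_5 = 0.5
r_5 = 2.5
y_6 = 10
z_6 = 5
r_6 = 1.5
h_6 = 4
x_7 = 10.5
y_7 = 5.5
z_7 = 10
w_7 = 1.5
d_7 = 2.5
x_8 = 7.5
y_8 = 2.5
z_8 = 4
h_8 = 5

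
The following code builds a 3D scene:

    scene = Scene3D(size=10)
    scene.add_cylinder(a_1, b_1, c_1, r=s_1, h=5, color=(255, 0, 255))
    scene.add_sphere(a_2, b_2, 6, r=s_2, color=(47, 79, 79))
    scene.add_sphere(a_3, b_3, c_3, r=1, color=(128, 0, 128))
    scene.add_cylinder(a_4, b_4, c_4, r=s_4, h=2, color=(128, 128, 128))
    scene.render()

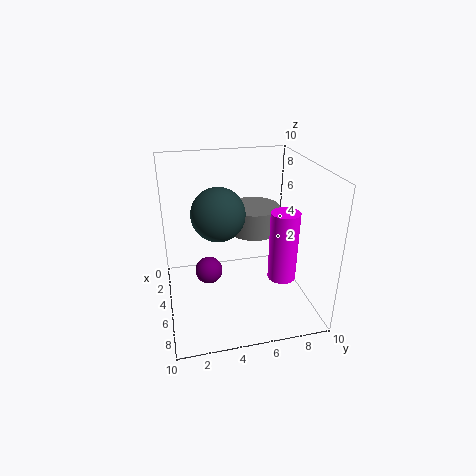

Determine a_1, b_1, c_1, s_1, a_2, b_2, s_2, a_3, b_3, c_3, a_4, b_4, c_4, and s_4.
a_1 = 6; b_1 = 8; c_1 = 2; s_1 = 1; a_2 = 3; b_2 = 4; s_2 = 2; a_3 = 4; b_3 = 3; c_3 = 2; a_4 = 2; b_4 = 7; c_4 = 4; s_4 = 2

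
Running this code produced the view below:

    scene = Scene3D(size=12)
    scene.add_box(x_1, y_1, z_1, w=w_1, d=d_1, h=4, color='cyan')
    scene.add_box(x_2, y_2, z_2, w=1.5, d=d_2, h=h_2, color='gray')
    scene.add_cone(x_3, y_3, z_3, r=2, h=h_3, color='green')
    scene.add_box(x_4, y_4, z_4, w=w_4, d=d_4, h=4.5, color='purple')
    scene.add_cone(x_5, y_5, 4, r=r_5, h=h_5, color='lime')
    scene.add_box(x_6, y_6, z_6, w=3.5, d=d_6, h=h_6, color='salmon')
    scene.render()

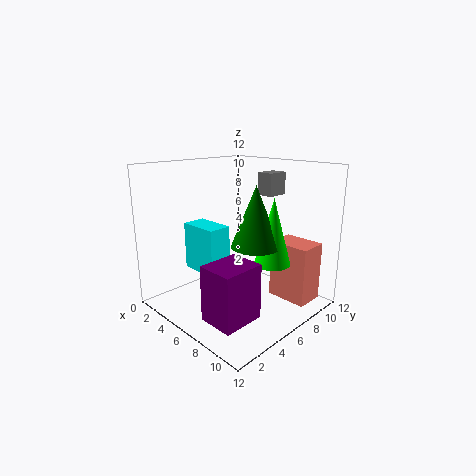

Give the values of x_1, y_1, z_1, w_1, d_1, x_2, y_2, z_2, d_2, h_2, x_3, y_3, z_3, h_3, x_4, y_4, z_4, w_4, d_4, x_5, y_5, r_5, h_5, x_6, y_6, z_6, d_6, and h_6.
x_1 = 2
y_1 = 3.5
z_1 = 3
w_1 = 3.5
d_1 = 2
x_2 = 5
y_2 = 9.5
z_2 = 9
d_2 = 2
h_2 = 2
x_3 = 7.5
y_3 = 6.5
z_3 = 5.5
h_3 = 5
x_4 = 6.5
y_4 = 1.5
z_4 = 0.5
w_4 = 3
d_4 = 3.5
x_5 = 8.5
y_5 = 7.5
r_5 = 1.5
h_5 = 5.5
x_6 = 7.5
y_6 = 8.5
z_6 = 0.5
d_6 = 2.5
h_6 = 5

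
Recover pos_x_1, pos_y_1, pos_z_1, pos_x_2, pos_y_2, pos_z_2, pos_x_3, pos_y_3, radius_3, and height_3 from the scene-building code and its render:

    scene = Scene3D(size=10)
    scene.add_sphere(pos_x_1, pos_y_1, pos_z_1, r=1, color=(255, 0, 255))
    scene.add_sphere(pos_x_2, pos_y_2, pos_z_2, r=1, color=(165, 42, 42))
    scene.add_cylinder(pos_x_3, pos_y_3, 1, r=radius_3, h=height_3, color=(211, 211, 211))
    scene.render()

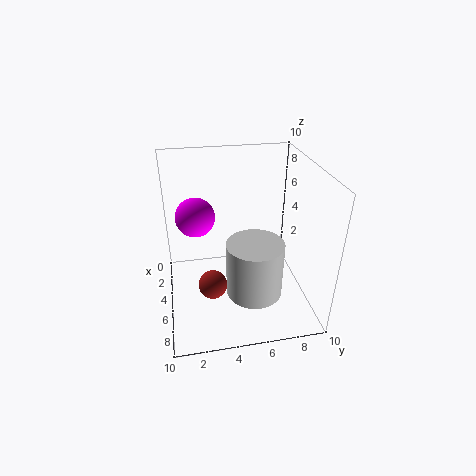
pos_x_1 = 9, pos_y_1 = 2, pos_z_1 = 9, pos_x_2 = 6, pos_y_2 = 3, pos_z_2 = 2, pos_x_3 = 6, pos_y_3 = 6, radius_3 = 2, height_3 = 4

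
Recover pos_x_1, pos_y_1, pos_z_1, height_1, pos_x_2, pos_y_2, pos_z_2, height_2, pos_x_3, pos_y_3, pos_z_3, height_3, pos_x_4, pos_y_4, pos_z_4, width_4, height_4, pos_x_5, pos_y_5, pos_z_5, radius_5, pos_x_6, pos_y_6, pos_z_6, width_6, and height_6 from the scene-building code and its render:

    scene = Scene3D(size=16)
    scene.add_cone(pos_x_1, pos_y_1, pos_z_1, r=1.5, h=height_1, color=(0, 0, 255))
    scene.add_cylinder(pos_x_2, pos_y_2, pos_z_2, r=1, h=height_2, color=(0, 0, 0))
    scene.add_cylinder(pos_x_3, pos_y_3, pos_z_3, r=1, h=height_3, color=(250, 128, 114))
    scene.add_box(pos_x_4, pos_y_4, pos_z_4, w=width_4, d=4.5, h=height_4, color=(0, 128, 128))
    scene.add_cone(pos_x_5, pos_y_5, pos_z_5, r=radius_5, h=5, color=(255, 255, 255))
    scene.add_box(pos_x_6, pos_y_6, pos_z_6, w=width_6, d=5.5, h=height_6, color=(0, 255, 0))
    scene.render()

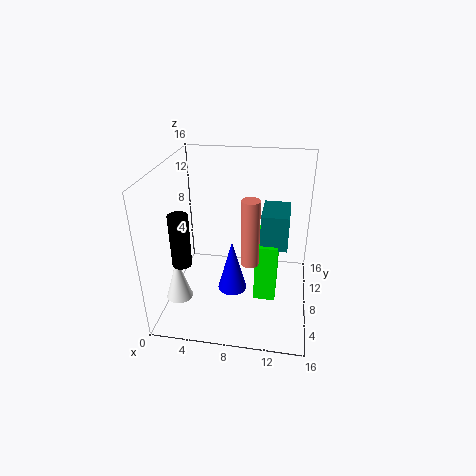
pos_x_1 = 8; pos_y_1 = 4.5; pos_z_1 = 4; height_1 = 5.5; pos_x_2 = 3; pos_y_2 = 3.5; pos_z_2 = 7; height_2 = 5.5; pos_x_3 = 9.5; pos_y_3 = 7; pos_z_3 = 5.5; height_3 = 7.5; pos_x_4 = 10.5; pos_y_4 = 7.5; pos_z_4 = 7; width_4 = 3; height_4 = 4; pos_x_5 = 1.5; pos_y_5 = 5.5; pos_z_5 = 1; radius_5 = 1.5; pos_x_6 = 10; pos_y_6 = 7; pos_z_6 = 0.5; width_6 = 2.5; height_6 = 7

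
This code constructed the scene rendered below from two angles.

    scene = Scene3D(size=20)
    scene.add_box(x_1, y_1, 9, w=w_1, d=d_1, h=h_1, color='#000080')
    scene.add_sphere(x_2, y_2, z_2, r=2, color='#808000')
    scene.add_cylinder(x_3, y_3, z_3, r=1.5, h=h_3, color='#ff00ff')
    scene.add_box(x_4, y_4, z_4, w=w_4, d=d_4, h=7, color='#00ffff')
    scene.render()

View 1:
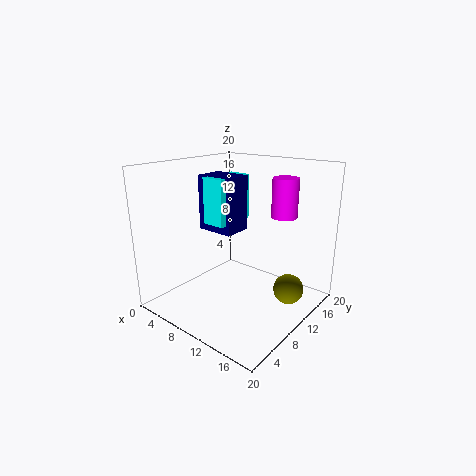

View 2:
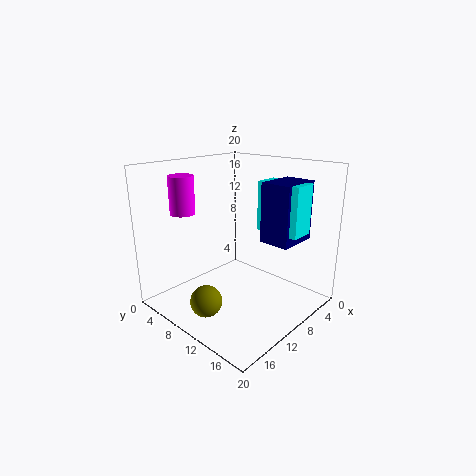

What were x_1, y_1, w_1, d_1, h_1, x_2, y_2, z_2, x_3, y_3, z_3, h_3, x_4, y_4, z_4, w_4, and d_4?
x_1 = 1, y_1 = 11.5, w_1 = 6, d_1 = 4.5, h_1 = 8.5, x_2 = 17.5, y_2 = 11.5, z_2 = 4, x_3 = 18, y_3 = 8.5, z_3 = 15, h_3 = 4.5, x_4 = 3, y_4 = 10.5, z_4 = 10.5, w_4 = 3.5, d_4 = 6.5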